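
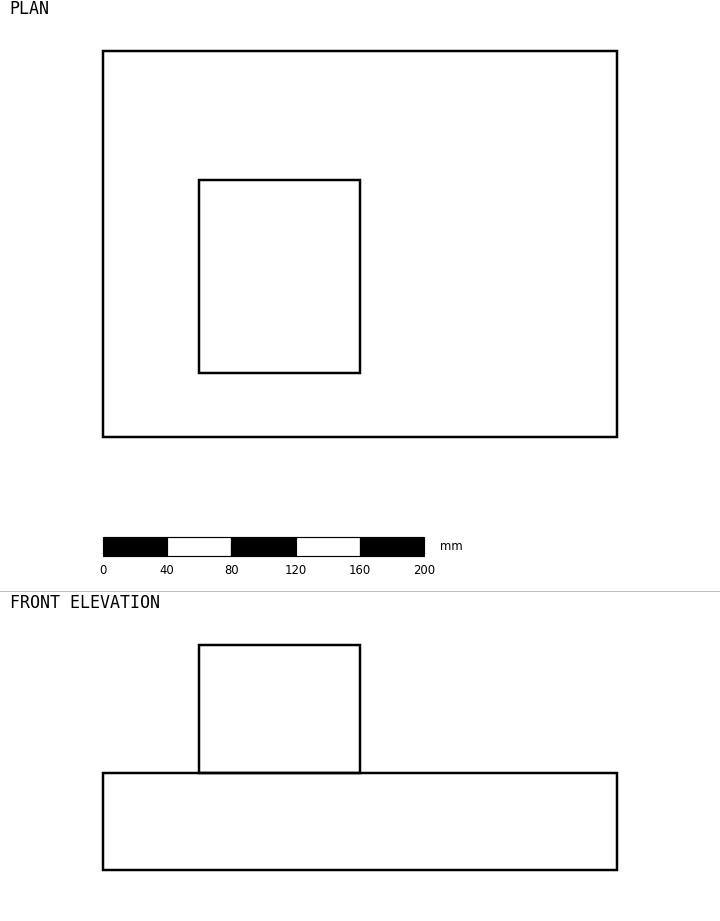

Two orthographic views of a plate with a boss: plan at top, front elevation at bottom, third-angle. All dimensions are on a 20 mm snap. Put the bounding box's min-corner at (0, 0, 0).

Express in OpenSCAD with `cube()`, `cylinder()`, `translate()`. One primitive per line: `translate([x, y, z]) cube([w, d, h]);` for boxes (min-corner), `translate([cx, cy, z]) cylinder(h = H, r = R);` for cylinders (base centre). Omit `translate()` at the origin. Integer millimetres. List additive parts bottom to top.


cube([320, 240, 60]);
translate([60, 40, 60]) cube([100, 120, 80]);


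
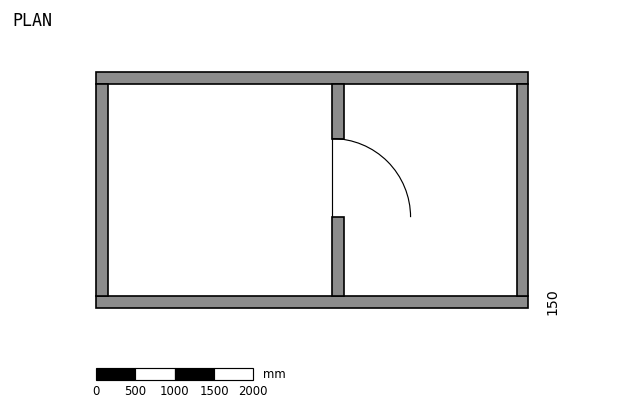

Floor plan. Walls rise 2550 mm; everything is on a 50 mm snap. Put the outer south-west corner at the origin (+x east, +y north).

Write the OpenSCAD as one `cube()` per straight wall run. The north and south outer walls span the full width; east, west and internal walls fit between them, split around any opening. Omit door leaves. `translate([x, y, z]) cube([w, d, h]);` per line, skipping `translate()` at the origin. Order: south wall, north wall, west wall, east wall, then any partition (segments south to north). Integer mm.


cube([5500, 150, 2550]);
translate([0, 2850, 0]) cube([5500, 150, 2550]);
translate([0, 150, 0]) cube([150, 2700, 2550]);
translate([5350, 150, 0]) cube([150, 2700, 2550]);
translate([3000, 150, 0]) cube([150, 1000, 2550]);
translate([3000, 2150, 0]) cube([150, 700, 2550]);


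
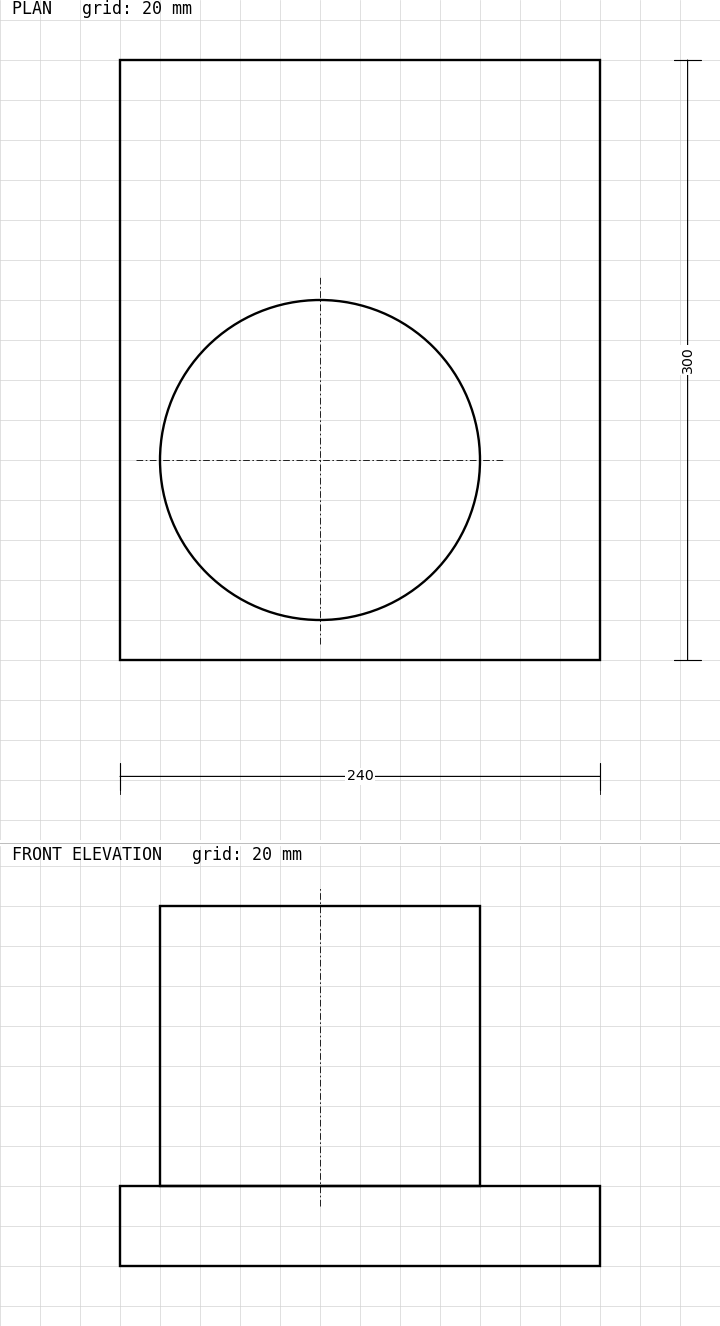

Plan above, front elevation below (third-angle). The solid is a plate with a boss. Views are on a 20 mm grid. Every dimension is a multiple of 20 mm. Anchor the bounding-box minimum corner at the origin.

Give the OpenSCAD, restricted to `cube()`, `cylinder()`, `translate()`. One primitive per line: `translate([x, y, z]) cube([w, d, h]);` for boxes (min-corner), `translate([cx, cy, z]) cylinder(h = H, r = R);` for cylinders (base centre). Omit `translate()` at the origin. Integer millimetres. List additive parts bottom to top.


cube([240, 300, 40]);
translate([100, 100, 40]) cylinder(h = 140, r = 80);


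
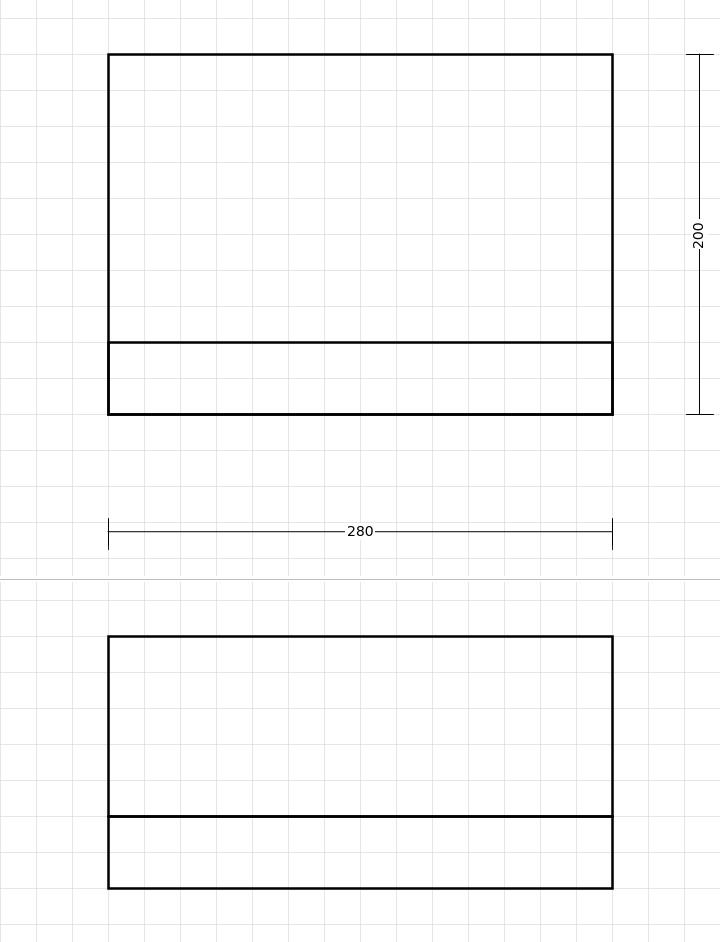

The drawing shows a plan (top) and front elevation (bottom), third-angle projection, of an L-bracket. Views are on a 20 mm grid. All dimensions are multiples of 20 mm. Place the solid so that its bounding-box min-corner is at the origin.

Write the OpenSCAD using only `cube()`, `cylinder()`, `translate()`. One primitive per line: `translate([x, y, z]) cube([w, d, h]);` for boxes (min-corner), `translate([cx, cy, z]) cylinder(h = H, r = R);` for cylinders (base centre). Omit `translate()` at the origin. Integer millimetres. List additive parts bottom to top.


cube([280, 200, 40]);
translate([0, 0, 40]) cube([280, 40, 100]);


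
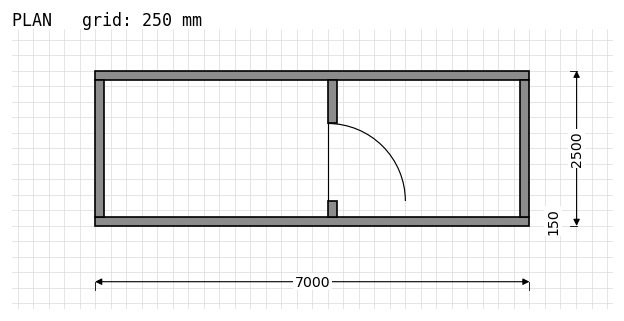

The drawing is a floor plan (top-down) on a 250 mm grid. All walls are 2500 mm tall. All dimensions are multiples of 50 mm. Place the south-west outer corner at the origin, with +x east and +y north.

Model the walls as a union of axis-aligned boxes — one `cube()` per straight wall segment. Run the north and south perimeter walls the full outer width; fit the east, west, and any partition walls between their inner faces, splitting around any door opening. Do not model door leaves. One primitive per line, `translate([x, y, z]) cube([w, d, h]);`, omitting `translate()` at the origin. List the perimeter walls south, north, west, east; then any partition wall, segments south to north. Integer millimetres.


cube([7000, 150, 2500]);
translate([0, 2350, 0]) cube([7000, 150, 2500]);
translate([0, 150, 0]) cube([150, 2200, 2500]);
translate([6850, 150, 0]) cube([150, 2200, 2500]);
translate([3750, 150, 0]) cube([150, 250, 2500]);
translate([3750, 1650, 0]) cube([150, 700, 2500]);


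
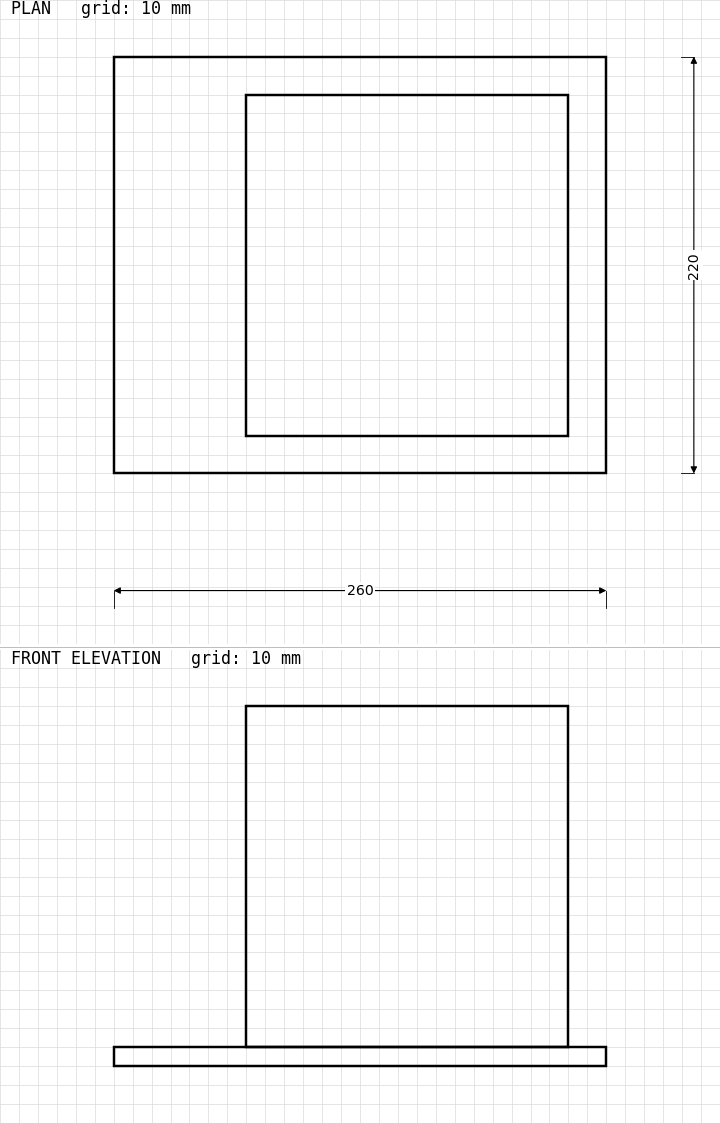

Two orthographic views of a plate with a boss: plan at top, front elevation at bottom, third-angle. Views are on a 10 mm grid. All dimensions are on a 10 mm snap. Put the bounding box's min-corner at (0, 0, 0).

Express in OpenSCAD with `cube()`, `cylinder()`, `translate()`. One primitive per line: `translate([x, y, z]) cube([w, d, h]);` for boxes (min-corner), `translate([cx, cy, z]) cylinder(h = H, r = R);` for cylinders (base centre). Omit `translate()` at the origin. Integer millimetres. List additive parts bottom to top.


cube([260, 220, 10]);
translate([70, 20, 10]) cube([170, 180, 180]);


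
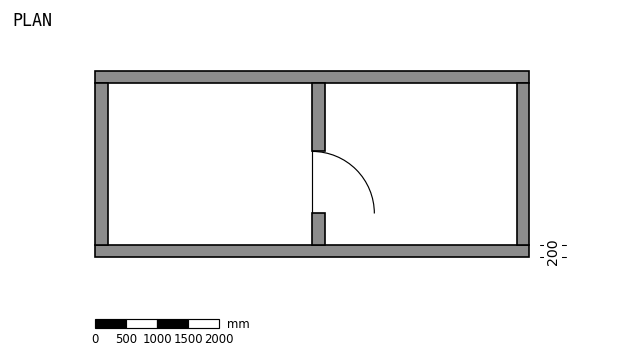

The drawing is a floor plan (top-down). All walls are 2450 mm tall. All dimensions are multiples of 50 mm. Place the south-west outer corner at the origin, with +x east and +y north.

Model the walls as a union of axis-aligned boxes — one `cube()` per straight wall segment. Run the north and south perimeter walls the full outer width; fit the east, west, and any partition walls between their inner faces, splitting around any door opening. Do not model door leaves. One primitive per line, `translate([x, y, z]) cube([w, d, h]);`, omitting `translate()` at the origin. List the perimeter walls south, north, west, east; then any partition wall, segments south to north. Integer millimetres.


cube([7000, 200, 2450]);
translate([0, 2800, 0]) cube([7000, 200, 2450]);
translate([0, 200, 0]) cube([200, 2600, 2450]);
translate([6800, 200, 0]) cube([200, 2600, 2450]);
translate([3500, 200, 0]) cube([200, 500, 2450]);
translate([3500, 1700, 0]) cube([200, 1100, 2450]);


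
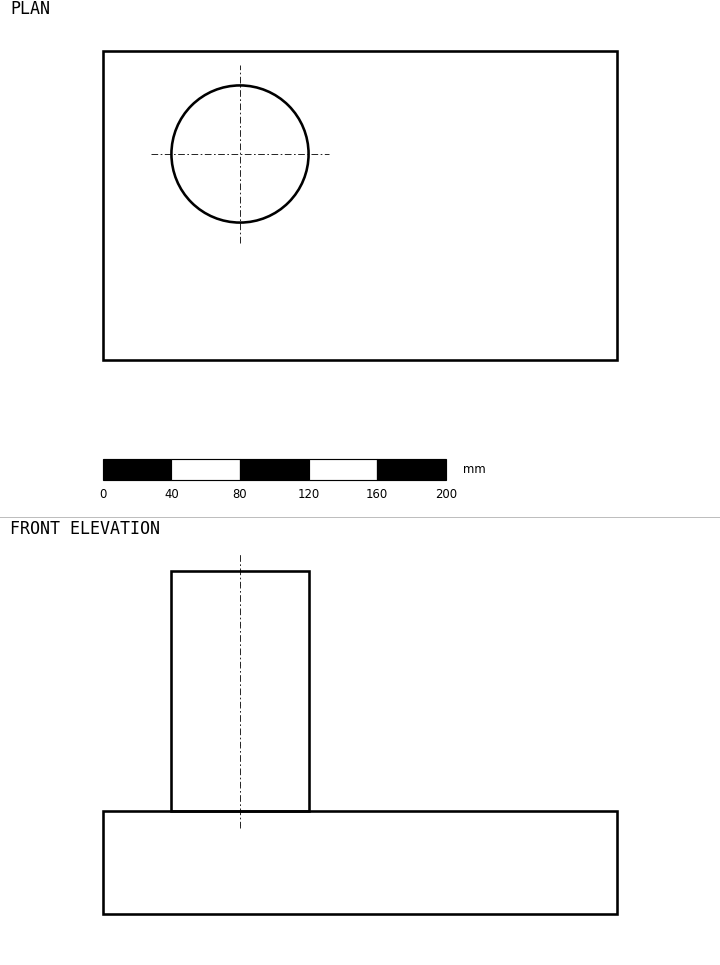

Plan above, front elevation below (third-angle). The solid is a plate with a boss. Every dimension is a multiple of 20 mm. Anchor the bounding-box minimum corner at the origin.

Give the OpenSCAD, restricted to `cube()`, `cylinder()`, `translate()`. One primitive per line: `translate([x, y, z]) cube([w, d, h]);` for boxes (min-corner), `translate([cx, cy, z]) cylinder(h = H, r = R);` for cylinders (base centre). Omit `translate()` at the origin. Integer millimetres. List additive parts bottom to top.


cube([300, 180, 60]);
translate([80, 120, 60]) cylinder(h = 140, r = 40);


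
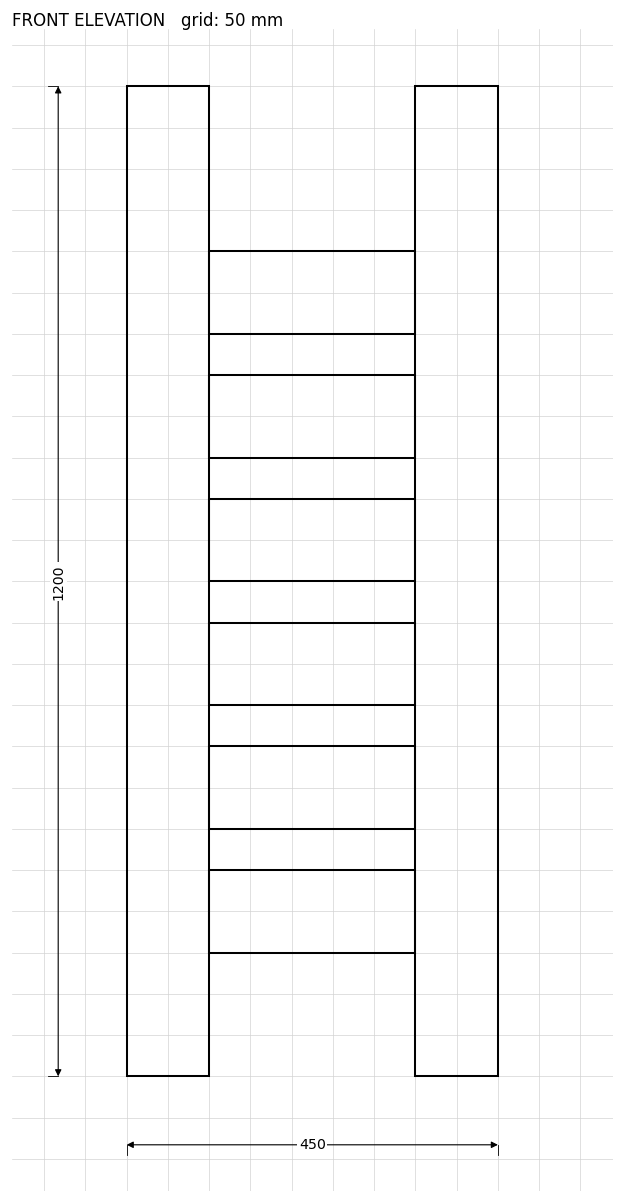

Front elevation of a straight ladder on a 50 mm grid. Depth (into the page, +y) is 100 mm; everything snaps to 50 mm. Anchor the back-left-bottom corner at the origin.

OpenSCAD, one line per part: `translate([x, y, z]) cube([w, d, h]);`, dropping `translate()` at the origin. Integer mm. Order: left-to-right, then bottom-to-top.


cube([100, 100, 1200]);
translate([100, 0, 150]) cube([250, 100, 100]);
translate([100, 0, 300]) cube([250, 100, 100]);
translate([100, 0, 450]) cube([250, 100, 100]);
translate([100, 0, 600]) cube([250, 100, 100]);
translate([100, 0, 750]) cube([250, 100, 100]);
translate([100, 0, 900]) cube([250, 100, 100]);
translate([350, 0, 0]) cube([100, 100, 1200]);


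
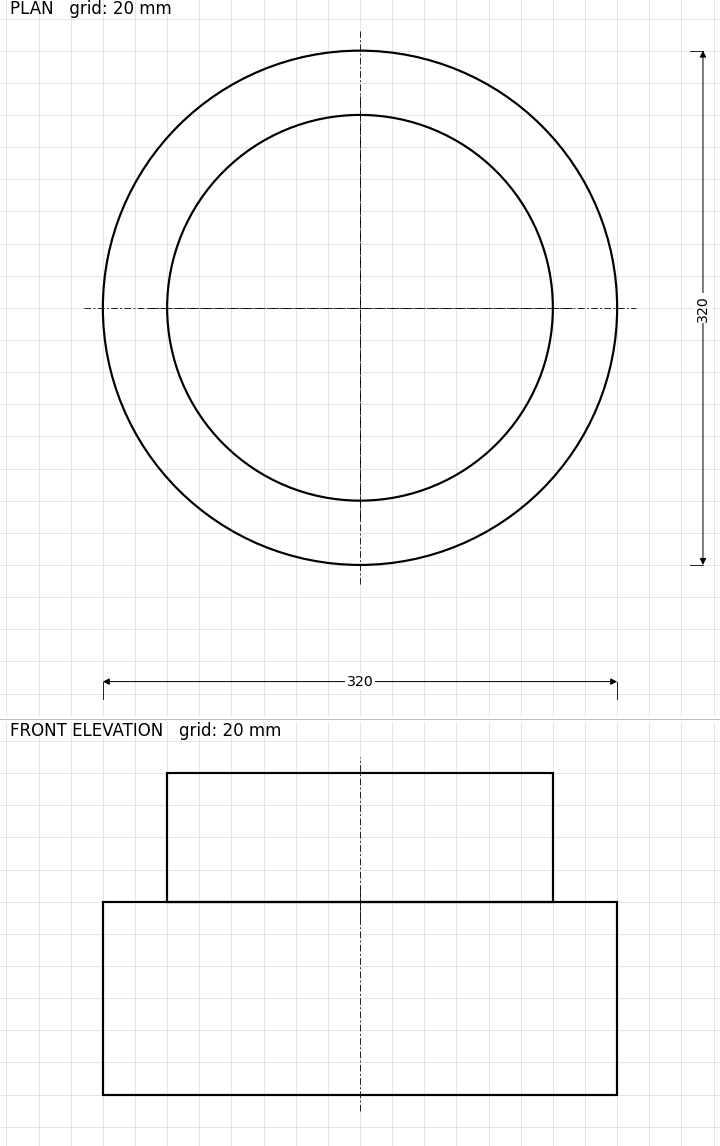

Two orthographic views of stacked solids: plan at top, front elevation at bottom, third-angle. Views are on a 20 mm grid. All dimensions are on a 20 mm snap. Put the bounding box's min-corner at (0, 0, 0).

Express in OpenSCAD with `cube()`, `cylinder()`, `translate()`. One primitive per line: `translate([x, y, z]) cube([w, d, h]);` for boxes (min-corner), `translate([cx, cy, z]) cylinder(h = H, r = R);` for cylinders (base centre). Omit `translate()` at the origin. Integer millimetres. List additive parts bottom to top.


translate([160, 160, 0]) cylinder(h = 120, r = 160);
translate([160, 160, 120]) cylinder(h = 80, r = 120);


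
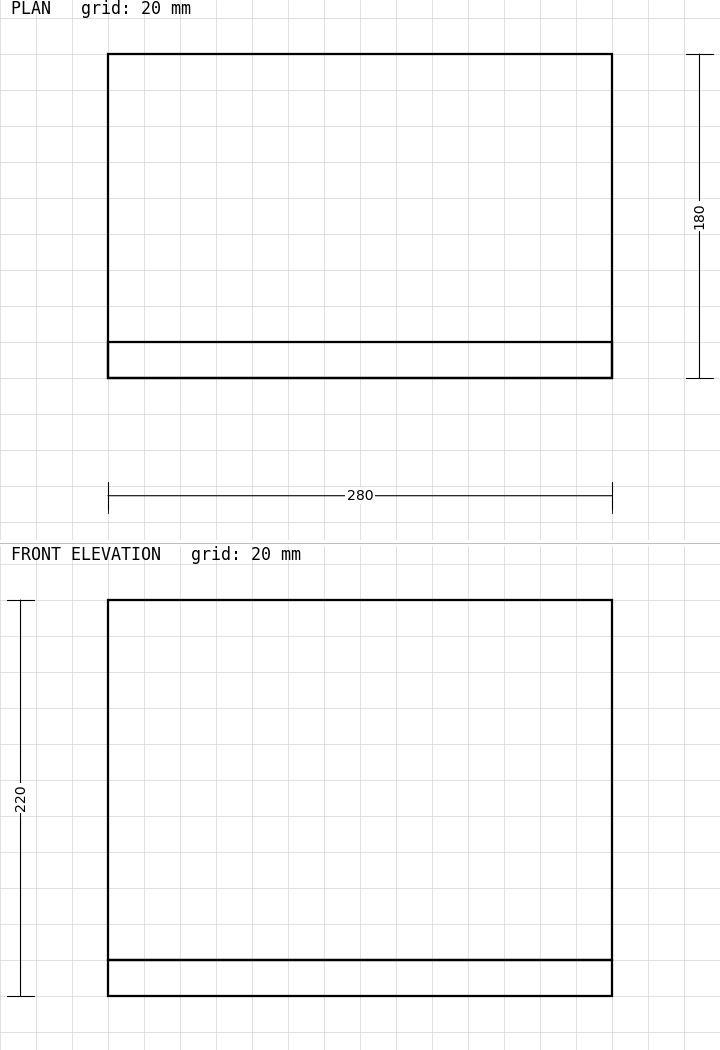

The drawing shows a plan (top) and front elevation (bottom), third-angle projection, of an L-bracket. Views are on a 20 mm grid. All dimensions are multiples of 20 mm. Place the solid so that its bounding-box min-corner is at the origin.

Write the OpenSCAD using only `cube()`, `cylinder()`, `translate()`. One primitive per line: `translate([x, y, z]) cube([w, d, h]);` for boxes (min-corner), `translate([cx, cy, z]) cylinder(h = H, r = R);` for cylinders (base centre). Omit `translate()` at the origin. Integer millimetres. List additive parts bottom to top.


cube([280, 180, 20]);
translate([0, 0, 20]) cube([280, 20, 200]);


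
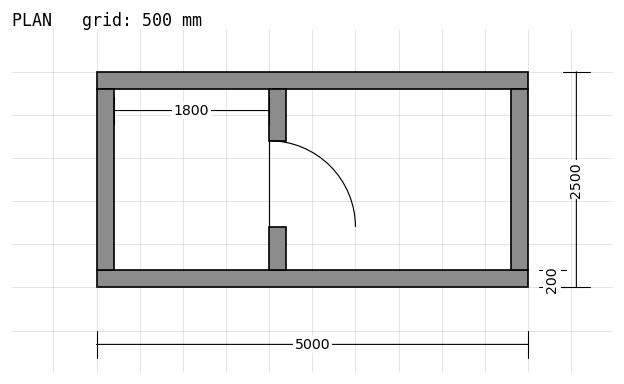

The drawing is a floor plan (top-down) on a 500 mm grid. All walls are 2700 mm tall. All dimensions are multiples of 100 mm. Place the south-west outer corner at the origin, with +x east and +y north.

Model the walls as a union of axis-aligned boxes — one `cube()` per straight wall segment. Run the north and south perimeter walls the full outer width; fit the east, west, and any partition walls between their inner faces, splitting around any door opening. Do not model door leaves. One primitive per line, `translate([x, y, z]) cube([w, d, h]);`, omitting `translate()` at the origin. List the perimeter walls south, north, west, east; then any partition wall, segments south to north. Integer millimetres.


cube([5000, 200, 2700]);
translate([0, 2300, 0]) cube([5000, 200, 2700]);
translate([0, 200, 0]) cube([200, 2100, 2700]);
translate([4800, 200, 0]) cube([200, 2100, 2700]);
translate([2000, 200, 0]) cube([200, 500, 2700]);
translate([2000, 1700, 0]) cube([200, 600, 2700]);


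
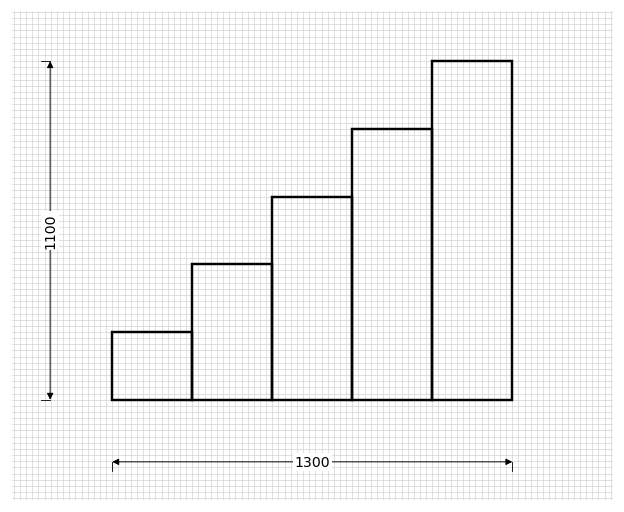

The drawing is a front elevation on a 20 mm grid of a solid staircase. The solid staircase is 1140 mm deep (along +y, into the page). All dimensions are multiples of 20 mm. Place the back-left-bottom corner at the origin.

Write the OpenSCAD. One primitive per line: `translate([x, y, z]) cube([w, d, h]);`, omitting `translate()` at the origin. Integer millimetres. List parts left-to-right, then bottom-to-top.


cube([260, 1140, 220]);
translate([260, 0, 0]) cube([260, 1140, 440]);
translate([520, 0, 0]) cube([260, 1140, 660]);
translate([780, 0, 0]) cube([260, 1140, 880]);
translate([1040, 0, 0]) cube([260, 1140, 1100]);


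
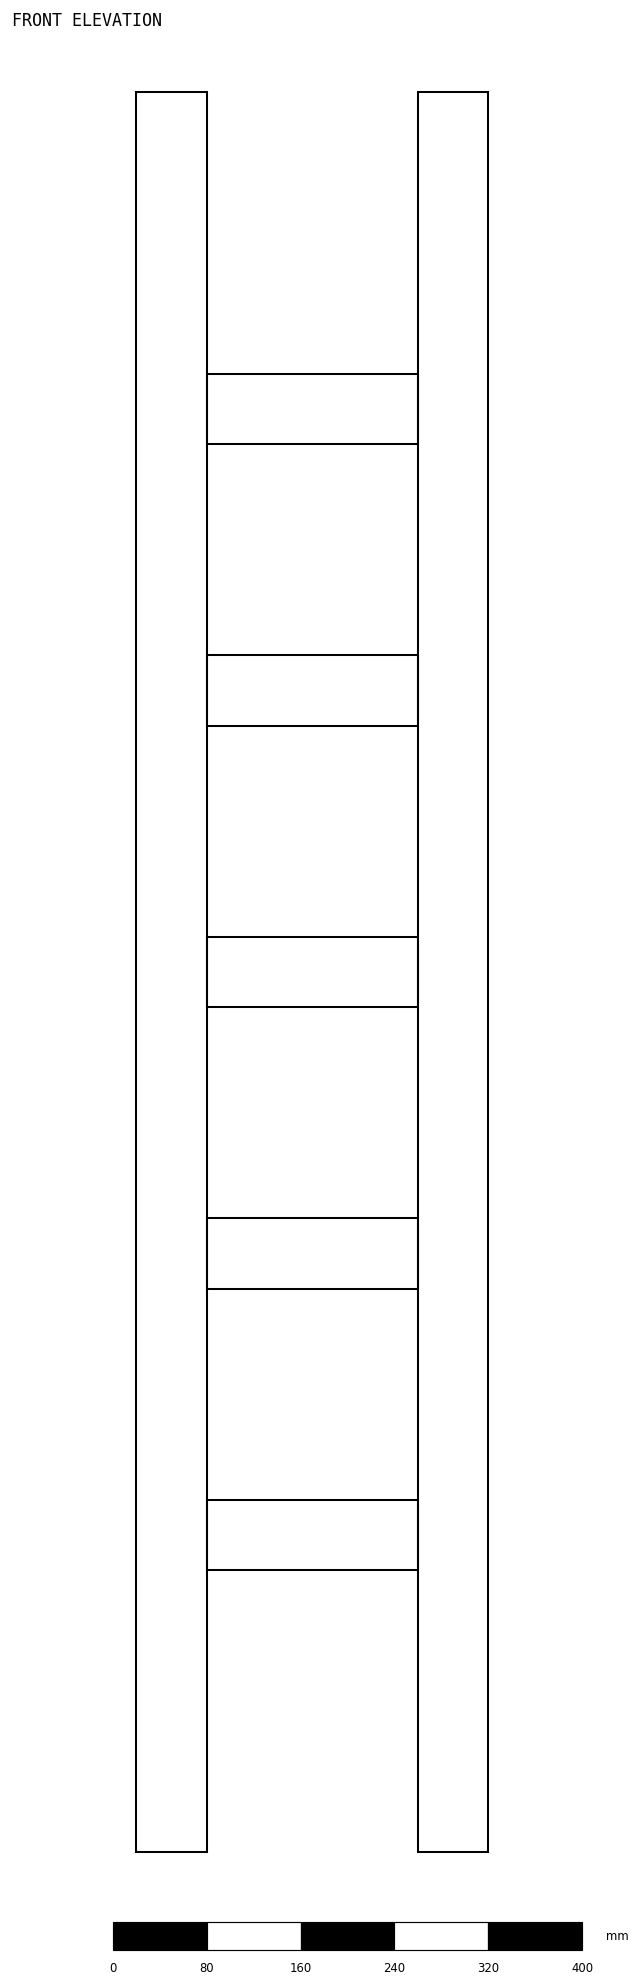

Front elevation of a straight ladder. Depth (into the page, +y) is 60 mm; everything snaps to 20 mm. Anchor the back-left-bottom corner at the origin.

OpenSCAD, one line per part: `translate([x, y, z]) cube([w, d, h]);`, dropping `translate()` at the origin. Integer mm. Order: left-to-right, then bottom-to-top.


cube([60, 60, 1500]);
translate([60, 0, 240]) cube([180, 60, 60]);
translate([60, 0, 480]) cube([180, 60, 60]);
translate([60, 0, 720]) cube([180, 60, 60]);
translate([60, 0, 960]) cube([180, 60, 60]);
translate([60, 0, 1200]) cube([180, 60, 60]);
translate([240, 0, 0]) cube([60, 60, 1500]);


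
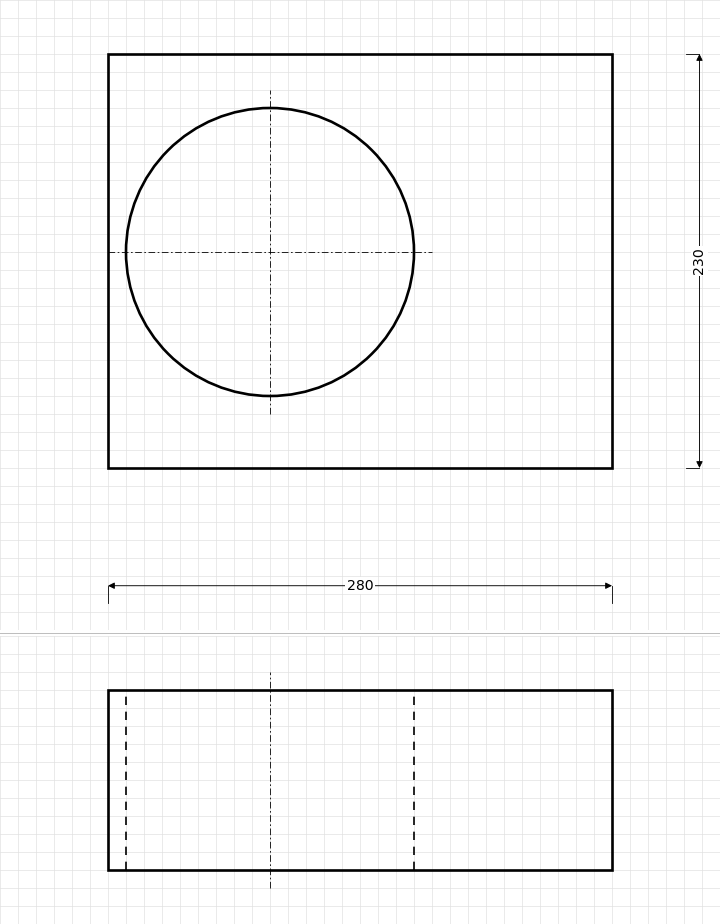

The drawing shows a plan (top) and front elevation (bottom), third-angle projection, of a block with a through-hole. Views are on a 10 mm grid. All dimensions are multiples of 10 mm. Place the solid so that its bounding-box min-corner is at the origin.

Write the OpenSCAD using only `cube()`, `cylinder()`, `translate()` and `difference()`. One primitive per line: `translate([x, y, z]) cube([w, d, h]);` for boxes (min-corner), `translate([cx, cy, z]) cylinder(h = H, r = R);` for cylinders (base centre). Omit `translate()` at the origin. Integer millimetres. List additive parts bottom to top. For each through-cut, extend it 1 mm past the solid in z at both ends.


difference() {
  cube([280, 230, 100]);
  translate([90, 120, -1]) cylinder(h = 102, r = 80);
}


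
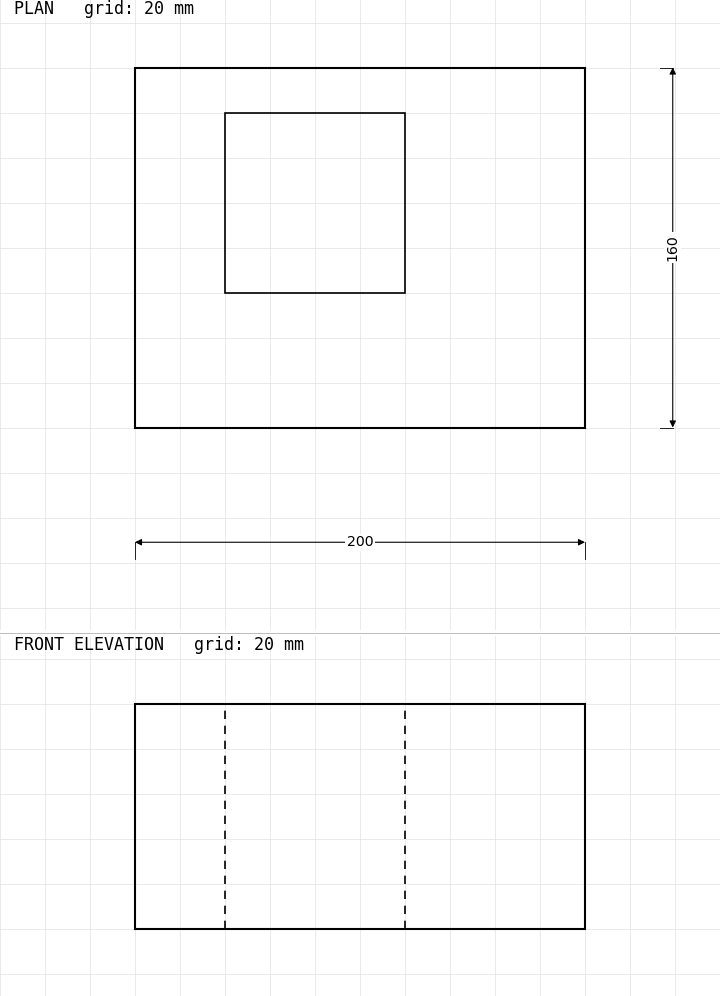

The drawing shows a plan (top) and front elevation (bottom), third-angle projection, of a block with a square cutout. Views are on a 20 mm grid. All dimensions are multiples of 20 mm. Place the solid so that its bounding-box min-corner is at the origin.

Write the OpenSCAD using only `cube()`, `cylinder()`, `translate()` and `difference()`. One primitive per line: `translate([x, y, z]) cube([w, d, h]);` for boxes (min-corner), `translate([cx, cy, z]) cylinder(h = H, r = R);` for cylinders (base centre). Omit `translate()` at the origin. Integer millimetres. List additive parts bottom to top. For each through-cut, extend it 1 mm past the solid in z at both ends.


difference() {
  cube([200, 160, 100]);
  translate([40, 60, -1]) cube([80, 80, 102]);
}


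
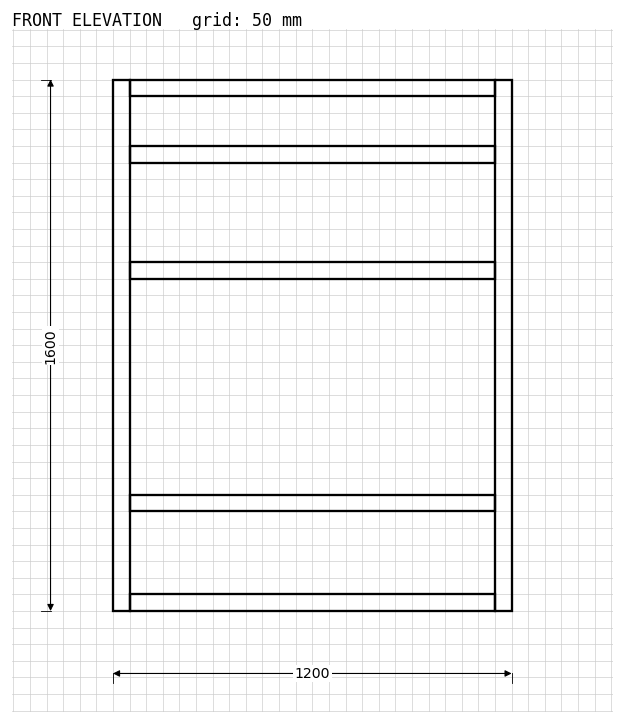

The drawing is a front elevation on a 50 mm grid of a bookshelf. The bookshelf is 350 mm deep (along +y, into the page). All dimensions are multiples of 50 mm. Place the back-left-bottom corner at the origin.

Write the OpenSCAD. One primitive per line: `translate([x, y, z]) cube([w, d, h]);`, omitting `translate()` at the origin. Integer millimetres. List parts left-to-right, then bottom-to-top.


cube([50, 350, 1600]);
translate([50, 0, 0]) cube([1100, 350, 50]);
translate([50, 0, 300]) cube([1100, 350, 50]);
translate([50, 0, 1000]) cube([1100, 350, 50]);
translate([50, 0, 1350]) cube([1100, 350, 50]);
translate([50, 0, 1550]) cube([1100, 350, 50]);
translate([1150, 0, 0]) cube([50, 350, 1600]);


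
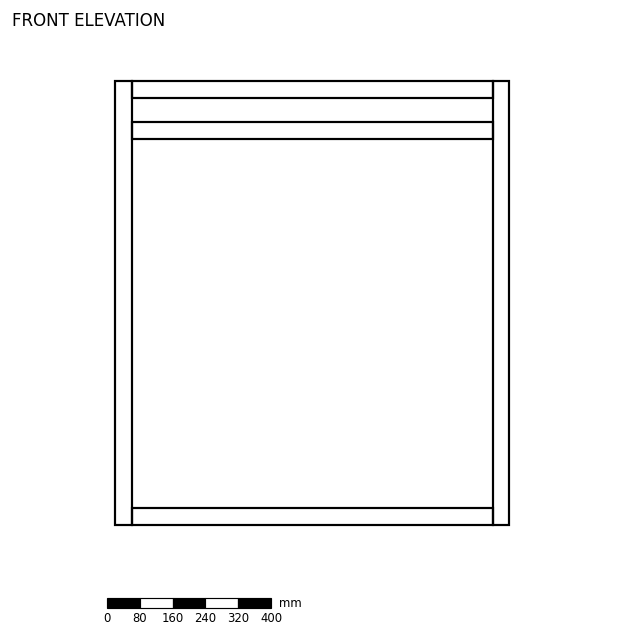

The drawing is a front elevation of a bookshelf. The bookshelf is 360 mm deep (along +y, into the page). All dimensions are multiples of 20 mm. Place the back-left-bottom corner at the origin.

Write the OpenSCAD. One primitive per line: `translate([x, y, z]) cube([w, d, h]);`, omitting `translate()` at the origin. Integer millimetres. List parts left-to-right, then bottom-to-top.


cube([40, 360, 1080]);
translate([40, 0, 0]) cube([880, 360, 40]);
translate([40, 0, 940]) cube([880, 360, 40]);
translate([40, 0, 1040]) cube([880, 360, 40]);
translate([920, 0, 0]) cube([40, 360, 1080]);


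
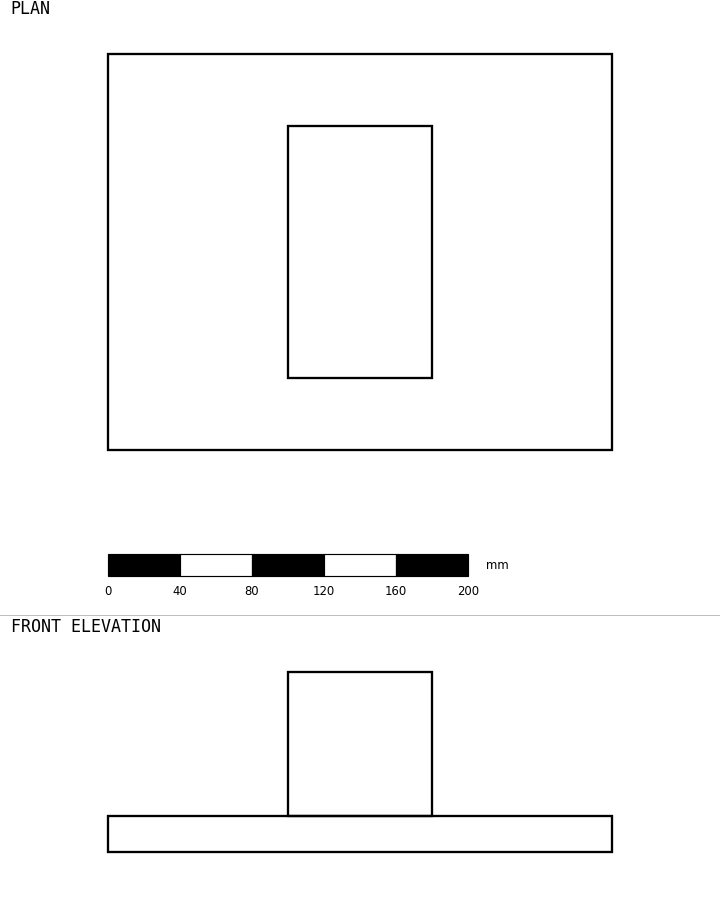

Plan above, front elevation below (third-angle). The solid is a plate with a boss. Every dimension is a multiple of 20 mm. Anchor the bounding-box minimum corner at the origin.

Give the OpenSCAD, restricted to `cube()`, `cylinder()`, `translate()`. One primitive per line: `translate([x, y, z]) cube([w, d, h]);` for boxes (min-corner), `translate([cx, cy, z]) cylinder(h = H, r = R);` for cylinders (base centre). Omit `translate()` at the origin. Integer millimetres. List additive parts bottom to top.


cube([280, 220, 20]);
translate([100, 40, 20]) cube([80, 140, 80]);


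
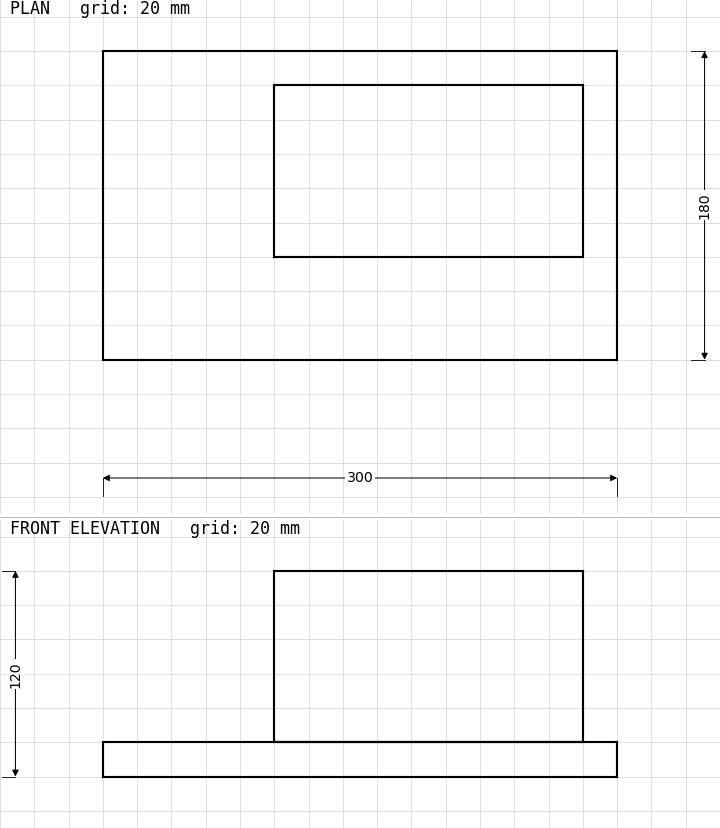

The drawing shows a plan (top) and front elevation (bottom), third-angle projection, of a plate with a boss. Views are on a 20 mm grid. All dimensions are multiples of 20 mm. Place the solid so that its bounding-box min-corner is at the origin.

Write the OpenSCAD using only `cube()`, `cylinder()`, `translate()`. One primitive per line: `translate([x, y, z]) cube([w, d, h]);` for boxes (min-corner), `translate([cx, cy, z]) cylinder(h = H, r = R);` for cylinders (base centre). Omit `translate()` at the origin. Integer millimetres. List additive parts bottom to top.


cube([300, 180, 20]);
translate([100, 60, 20]) cube([180, 100, 100]);


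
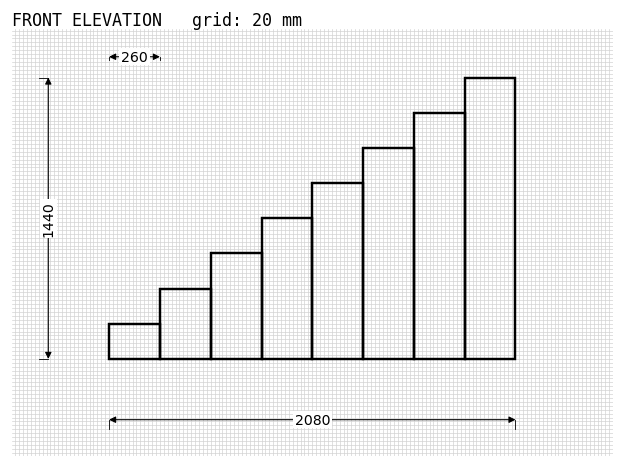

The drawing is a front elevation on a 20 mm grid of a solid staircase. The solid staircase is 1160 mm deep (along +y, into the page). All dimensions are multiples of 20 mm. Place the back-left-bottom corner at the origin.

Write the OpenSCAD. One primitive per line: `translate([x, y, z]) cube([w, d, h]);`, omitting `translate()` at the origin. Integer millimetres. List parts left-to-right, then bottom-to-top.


cube([260, 1160, 180]);
translate([260, 0, 0]) cube([260, 1160, 360]);
translate([520, 0, 0]) cube([260, 1160, 540]);
translate([780, 0, 0]) cube([260, 1160, 720]);
translate([1040, 0, 0]) cube([260, 1160, 900]);
translate([1300, 0, 0]) cube([260, 1160, 1080]);
translate([1560, 0, 0]) cube([260, 1160, 1260]);
translate([1820, 0, 0]) cube([260, 1160, 1440]);


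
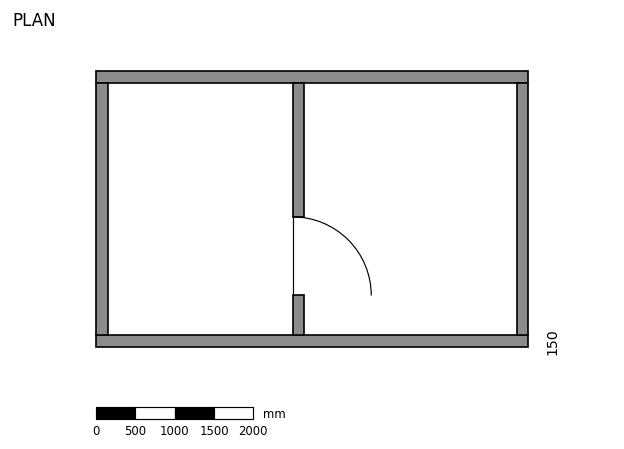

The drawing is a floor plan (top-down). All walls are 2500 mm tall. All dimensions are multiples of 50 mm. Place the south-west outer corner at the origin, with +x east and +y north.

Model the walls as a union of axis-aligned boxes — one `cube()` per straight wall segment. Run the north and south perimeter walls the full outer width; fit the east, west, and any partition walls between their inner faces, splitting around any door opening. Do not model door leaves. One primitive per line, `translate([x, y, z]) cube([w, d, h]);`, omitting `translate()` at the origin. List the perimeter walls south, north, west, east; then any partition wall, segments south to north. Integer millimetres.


cube([5500, 150, 2500]);
translate([0, 3350, 0]) cube([5500, 150, 2500]);
translate([0, 150, 0]) cube([150, 3200, 2500]);
translate([5350, 150, 0]) cube([150, 3200, 2500]);
translate([2500, 150, 0]) cube([150, 500, 2500]);
translate([2500, 1650, 0]) cube([150, 1700, 2500]);


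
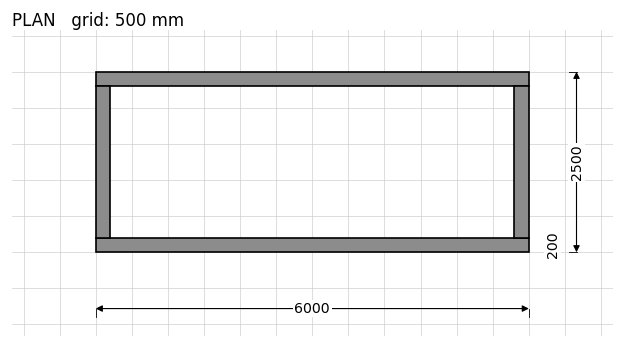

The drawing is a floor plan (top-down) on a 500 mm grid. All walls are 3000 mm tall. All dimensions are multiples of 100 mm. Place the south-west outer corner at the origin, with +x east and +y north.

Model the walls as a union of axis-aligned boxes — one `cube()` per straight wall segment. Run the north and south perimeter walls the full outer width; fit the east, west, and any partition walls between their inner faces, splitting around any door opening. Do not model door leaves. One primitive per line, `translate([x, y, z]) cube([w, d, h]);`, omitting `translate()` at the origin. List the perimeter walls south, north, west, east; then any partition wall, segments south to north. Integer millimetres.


cube([6000, 200, 3000]);
translate([0, 2300, 0]) cube([6000, 200, 3000]);
translate([0, 200, 0]) cube([200, 2100, 3000]);
translate([5800, 200, 0]) cube([200, 2100, 3000]);


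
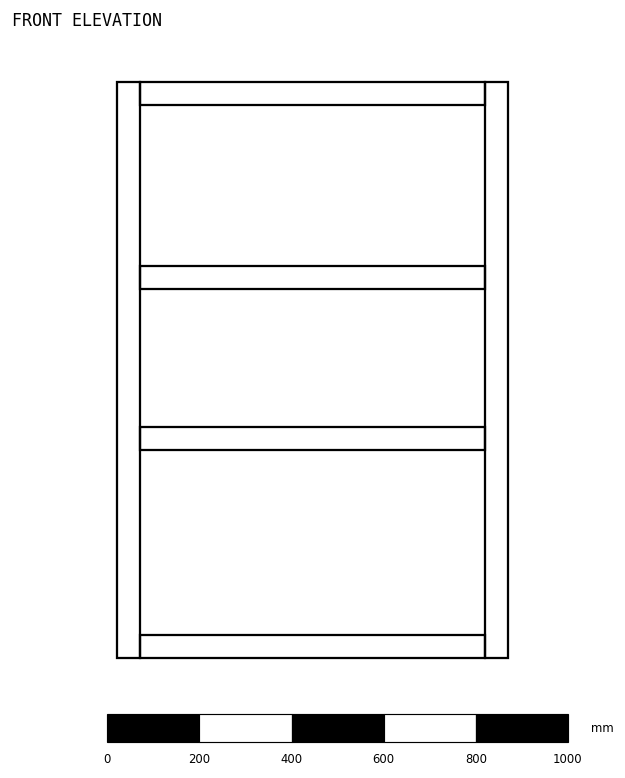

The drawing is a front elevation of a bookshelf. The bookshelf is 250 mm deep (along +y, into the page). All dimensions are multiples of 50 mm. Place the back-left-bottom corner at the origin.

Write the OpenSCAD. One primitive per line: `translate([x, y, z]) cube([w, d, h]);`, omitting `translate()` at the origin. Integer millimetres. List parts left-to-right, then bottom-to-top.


cube([50, 250, 1250]);
translate([50, 0, 0]) cube([750, 250, 50]);
translate([50, 0, 450]) cube([750, 250, 50]);
translate([50, 0, 800]) cube([750, 250, 50]);
translate([50, 0, 1200]) cube([750, 250, 50]);
translate([800, 0, 0]) cube([50, 250, 1250]);


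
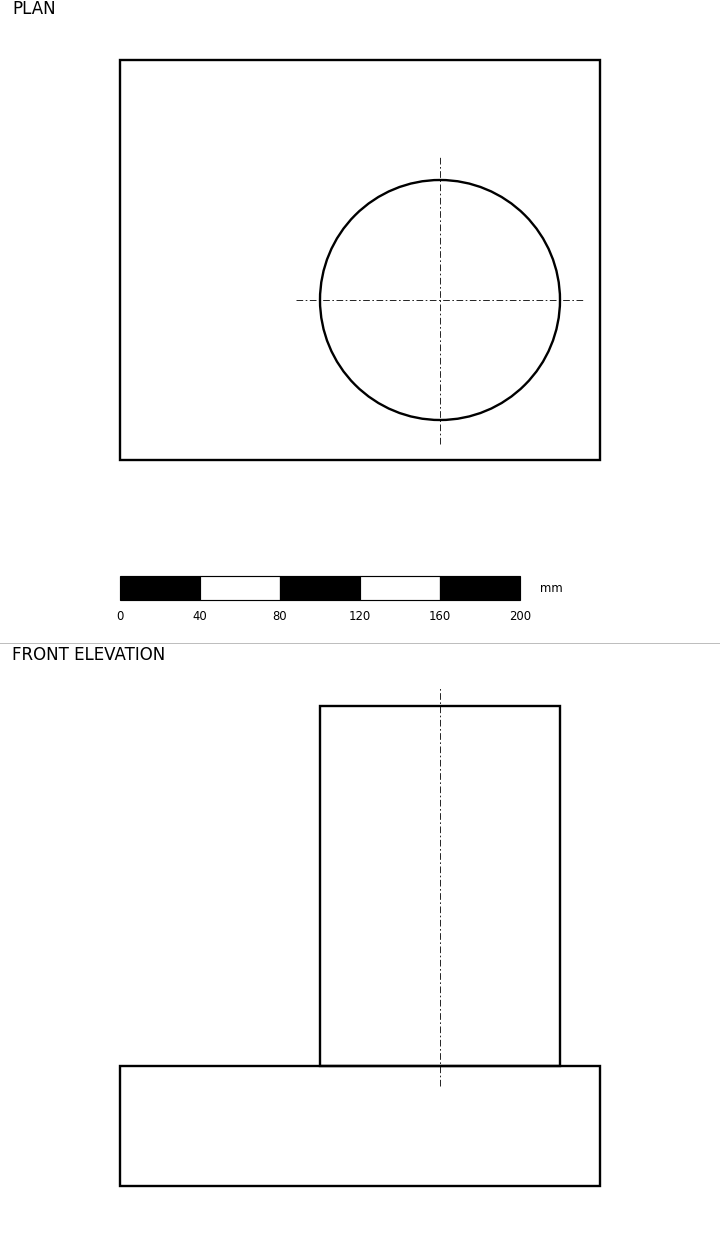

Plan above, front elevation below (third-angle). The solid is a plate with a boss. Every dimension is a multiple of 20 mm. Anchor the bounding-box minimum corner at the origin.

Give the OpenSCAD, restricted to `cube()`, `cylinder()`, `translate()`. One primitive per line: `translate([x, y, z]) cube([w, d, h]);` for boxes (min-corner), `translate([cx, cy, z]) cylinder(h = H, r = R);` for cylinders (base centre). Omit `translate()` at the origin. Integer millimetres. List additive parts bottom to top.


cube([240, 200, 60]);
translate([160, 80, 60]) cylinder(h = 180, r = 60);


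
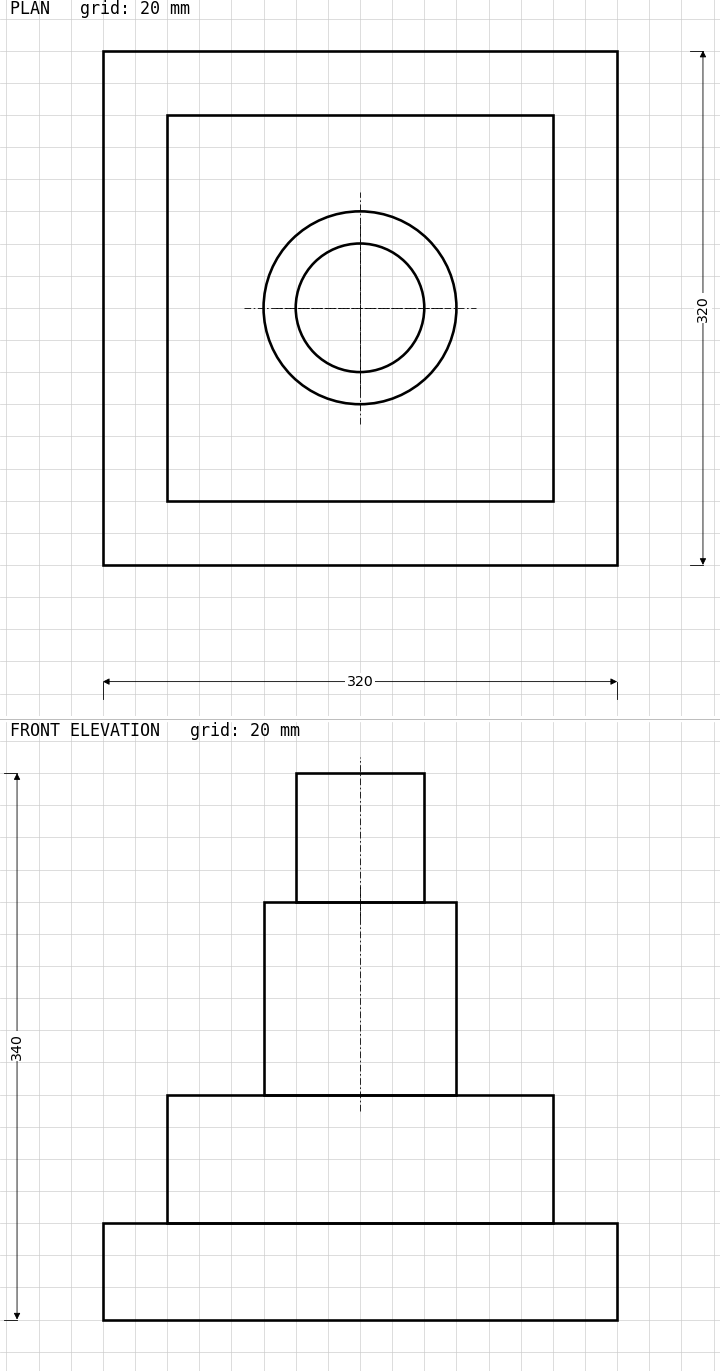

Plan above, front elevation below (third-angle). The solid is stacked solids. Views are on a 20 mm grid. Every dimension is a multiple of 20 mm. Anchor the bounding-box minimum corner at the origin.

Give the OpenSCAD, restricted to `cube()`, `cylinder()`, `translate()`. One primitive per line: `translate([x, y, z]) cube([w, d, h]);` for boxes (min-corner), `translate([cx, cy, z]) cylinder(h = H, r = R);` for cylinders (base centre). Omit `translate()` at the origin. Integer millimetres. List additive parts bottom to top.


cube([320, 320, 60]);
translate([40, 40, 60]) cube([240, 240, 80]);
translate([160, 160, 140]) cylinder(h = 120, r = 60);
translate([160, 160, 260]) cylinder(h = 80, r = 40);


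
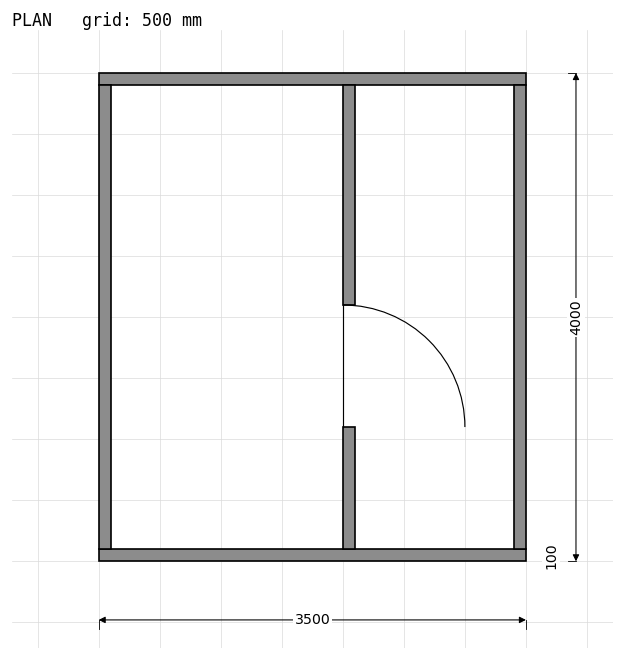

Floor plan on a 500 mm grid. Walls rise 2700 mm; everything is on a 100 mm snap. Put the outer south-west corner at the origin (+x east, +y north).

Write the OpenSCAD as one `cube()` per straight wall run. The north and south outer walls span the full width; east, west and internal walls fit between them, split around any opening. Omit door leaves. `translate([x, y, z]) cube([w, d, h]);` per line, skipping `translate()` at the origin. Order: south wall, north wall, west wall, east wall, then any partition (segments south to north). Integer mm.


cube([3500, 100, 2700]);
translate([0, 3900, 0]) cube([3500, 100, 2700]);
translate([0, 100, 0]) cube([100, 3800, 2700]);
translate([3400, 100, 0]) cube([100, 3800, 2700]);
translate([2000, 100, 0]) cube([100, 1000, 2700]);
translate([2000, 2100, 0]) cube([100, 1800, 2700]);


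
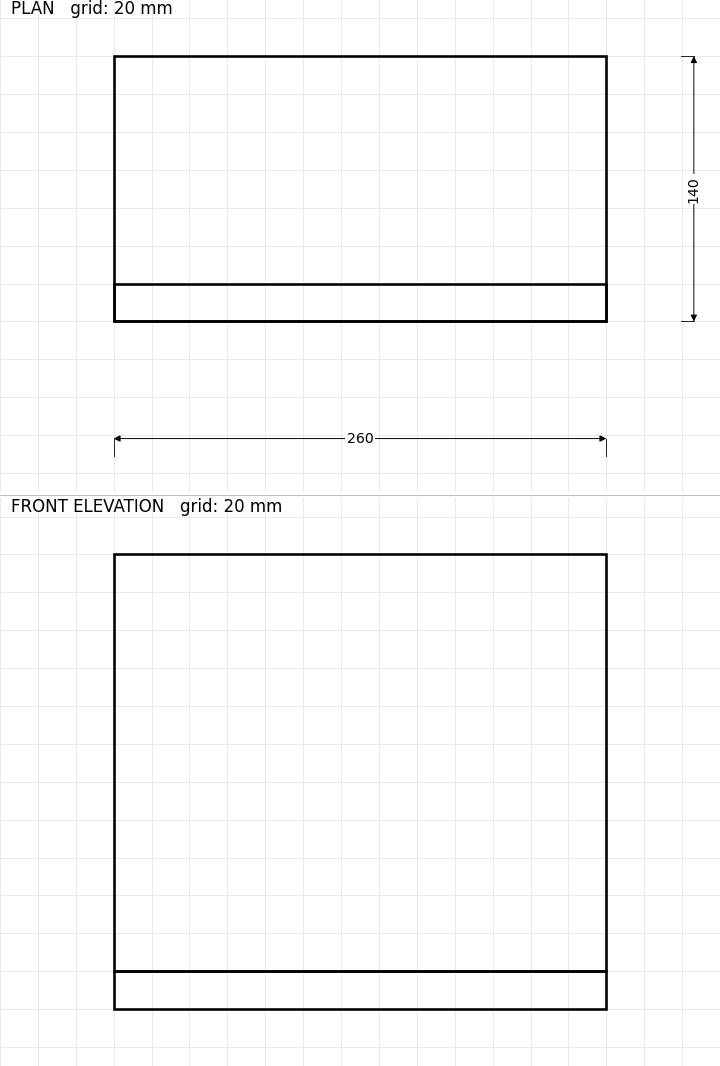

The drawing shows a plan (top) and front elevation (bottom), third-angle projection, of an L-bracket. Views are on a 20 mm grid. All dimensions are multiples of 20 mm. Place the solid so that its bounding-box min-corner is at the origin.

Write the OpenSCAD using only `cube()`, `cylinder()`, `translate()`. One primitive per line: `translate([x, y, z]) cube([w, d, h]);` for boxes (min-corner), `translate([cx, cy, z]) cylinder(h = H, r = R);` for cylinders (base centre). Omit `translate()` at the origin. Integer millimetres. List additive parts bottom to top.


cube([260, 140, 20]);
translate([0, 0, 20]) cube([260, 20, 220]);


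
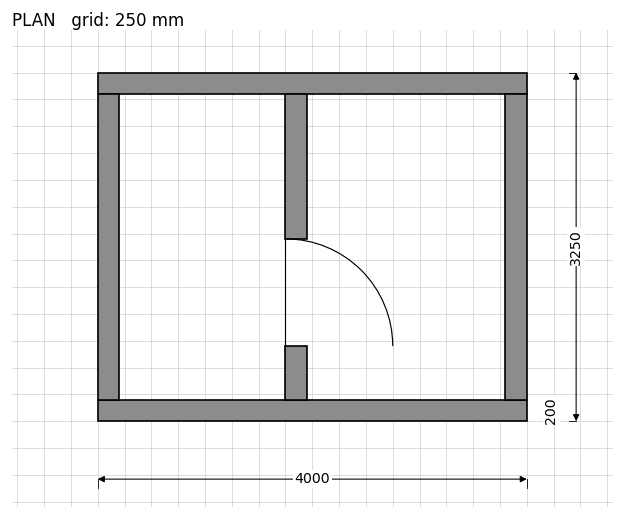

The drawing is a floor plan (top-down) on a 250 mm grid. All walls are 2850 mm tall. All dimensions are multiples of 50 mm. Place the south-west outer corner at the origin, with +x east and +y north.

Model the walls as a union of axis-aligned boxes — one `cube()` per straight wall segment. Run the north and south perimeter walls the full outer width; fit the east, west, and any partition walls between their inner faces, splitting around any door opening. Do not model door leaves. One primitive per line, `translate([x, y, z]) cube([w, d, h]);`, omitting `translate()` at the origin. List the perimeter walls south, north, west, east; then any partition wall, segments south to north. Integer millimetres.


cube([4000, 200, 2850]);
translate([0, 3050, 0]) cube([4000, 200, 2850]);
translate([0, 200, 0]) cube([200, 2850, 2850]);
translate([3800, 200, 0]) cube([200, 2850, 2850]);
translate([1750, 200, 0]) cube([200, 500, 2850]);
translate([1750, 1700, 0]) cube([200, 1350, 2850]);


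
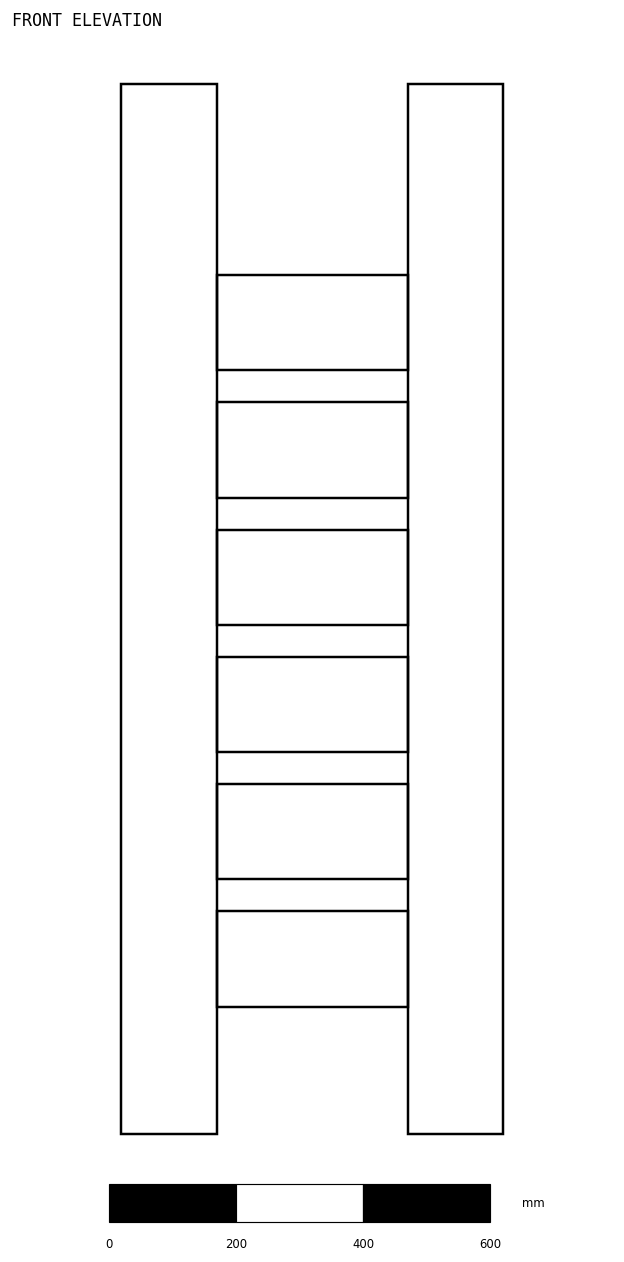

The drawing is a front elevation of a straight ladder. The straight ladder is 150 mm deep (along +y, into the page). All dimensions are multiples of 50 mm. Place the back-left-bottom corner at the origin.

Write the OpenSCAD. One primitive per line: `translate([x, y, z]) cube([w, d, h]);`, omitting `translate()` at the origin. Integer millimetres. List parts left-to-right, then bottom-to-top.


cube([150, 150, 1650]);
translate([150, 0, 200]) cube([300, 150, 150]);
translate([150, 0, 400]) cube([300, 150, 150]);
translate([150, 0, 600]) cube([300, 150, 150]);
translate([150, 0, 800]) cube([300, 150, 150]);
translate([150, 0, 1000]) cube([300, 150, 150]);
translate([150, 0, 1200]) cube([300, 150, 150]);
translate([450, 0, 0]) cube([150, 150, 1650]);


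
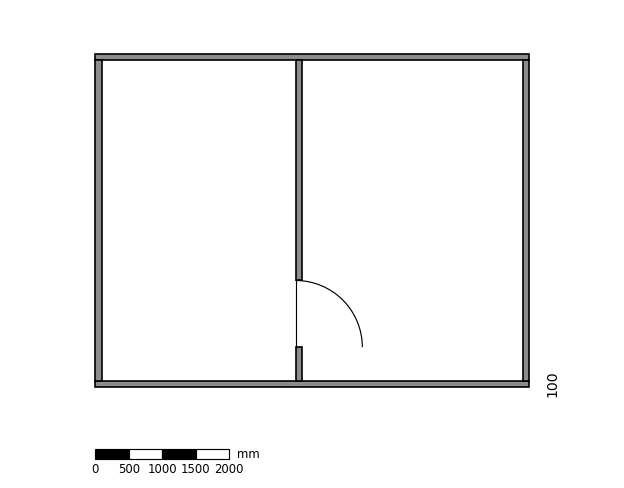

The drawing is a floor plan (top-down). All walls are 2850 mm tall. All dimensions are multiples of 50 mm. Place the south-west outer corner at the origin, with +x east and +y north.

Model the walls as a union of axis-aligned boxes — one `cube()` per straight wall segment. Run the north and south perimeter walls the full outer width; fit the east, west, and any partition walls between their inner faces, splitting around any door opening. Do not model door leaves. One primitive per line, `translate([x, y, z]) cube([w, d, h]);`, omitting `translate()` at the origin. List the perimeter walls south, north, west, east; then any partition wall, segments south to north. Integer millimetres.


cube([6500, 100, 2850]);
translate([0, 4900, 0]) cube([6500, 100, 2850]);
translate([0, 100, 0]) cube([100, 4800, 2850]);
translate([6400, 100, 0]) cube([100, 4800, 2850]);
translate([3000, 100, 0]) cube([100, 500, 2850]);
translate([3000, 1600, 0]) cube([100, 3300, 2850]);


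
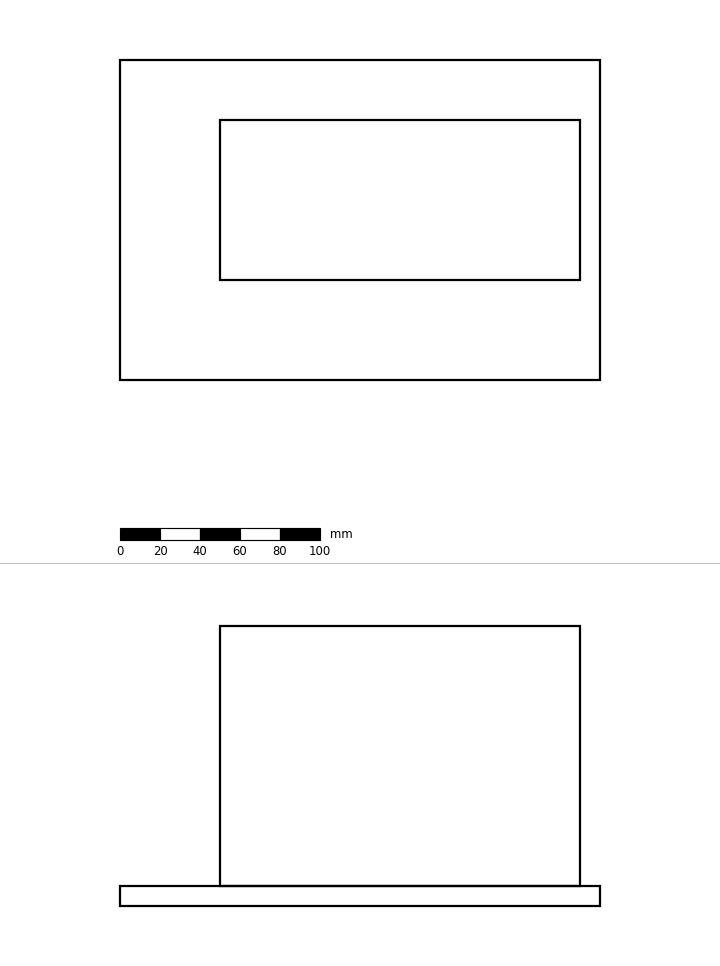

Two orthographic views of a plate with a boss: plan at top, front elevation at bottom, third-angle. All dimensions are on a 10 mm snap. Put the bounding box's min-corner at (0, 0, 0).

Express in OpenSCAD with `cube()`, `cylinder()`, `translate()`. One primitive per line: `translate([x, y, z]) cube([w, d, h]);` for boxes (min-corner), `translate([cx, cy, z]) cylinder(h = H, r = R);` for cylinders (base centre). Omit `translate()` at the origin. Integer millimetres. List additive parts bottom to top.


cube([240, 160, 10]);
translate([50, 50, 10]) cube([180, 80, 130]);


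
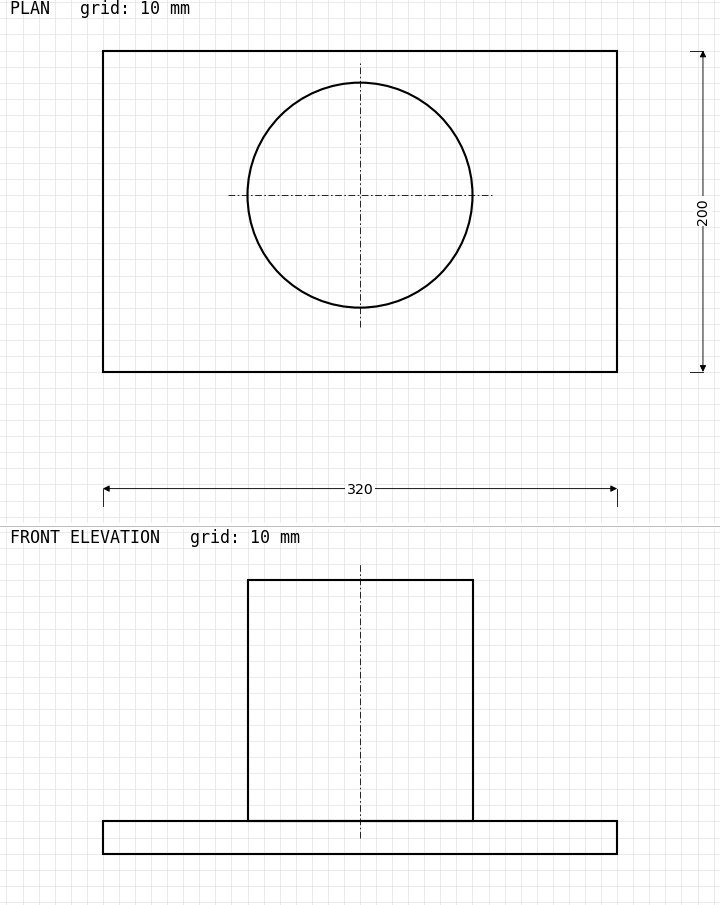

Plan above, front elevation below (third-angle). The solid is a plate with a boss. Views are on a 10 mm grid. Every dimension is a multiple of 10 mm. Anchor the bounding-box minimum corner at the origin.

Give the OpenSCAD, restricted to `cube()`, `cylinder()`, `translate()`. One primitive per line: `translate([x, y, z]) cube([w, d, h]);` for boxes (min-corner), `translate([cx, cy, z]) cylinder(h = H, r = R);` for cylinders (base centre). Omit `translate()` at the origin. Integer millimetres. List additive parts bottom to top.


cube([320, 200, 20]);
translate([160, 110, 20]) cylinder(h = 150, r = 70);


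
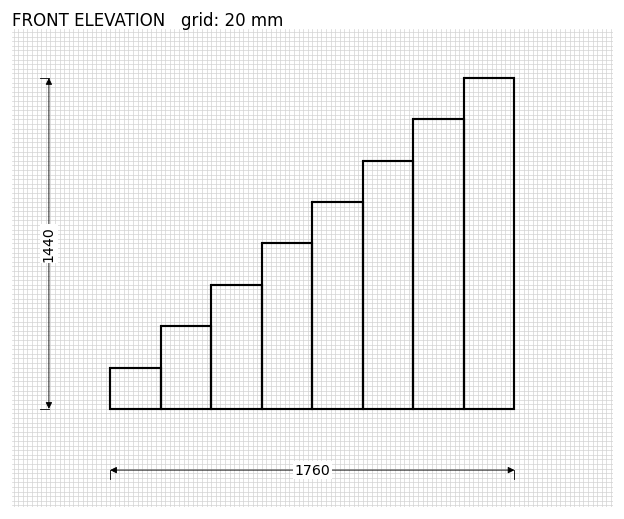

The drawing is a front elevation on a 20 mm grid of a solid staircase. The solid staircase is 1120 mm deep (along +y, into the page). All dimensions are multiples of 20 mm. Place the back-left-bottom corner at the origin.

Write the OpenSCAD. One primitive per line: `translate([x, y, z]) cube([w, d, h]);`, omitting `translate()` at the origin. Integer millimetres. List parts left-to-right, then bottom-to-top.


cube([220, 1120, 180]);
translate([220, 0, 0]) cube([220, 1120, 360]);
translate([440, 0, 0]) cube([220, 1120, 540]);
translate([660, 0, 0]) cube([220, 1120, 720]);
translate([880, 0, 0]) cube([220, 1120, 900]);
translate([1100, 0, 0]) cube([220, 1120, 1080]);
translate([1320, 0, 0]) cube([220, 1120, 1260]);
translate([1540, 0, 0]) cube([220, 1120, 1440]);


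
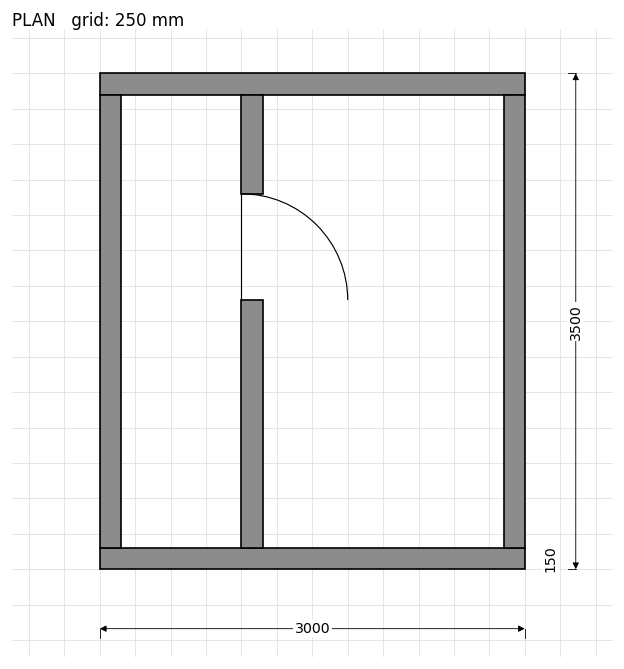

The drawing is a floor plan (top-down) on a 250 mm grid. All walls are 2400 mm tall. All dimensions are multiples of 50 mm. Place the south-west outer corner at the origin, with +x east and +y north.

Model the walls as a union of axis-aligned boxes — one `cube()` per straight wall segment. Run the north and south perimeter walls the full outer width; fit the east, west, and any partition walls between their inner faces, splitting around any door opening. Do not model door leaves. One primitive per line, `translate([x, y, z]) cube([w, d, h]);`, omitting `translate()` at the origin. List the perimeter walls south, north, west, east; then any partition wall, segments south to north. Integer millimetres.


cube([3000, 150, 2400]);
translate([0, 3350, 0]) cube([3000, 150, 2400]);
translate([0, 150, 0]) cube([150, 3200, 2400]);
translate([2850, 150, 0]) cube([150, 3200, 2400]);
translate([1000, 150, 0]) cube([150, 1750, 2400]);
translate([1000, 2650, 0]) cube([150, 700, 2400]);


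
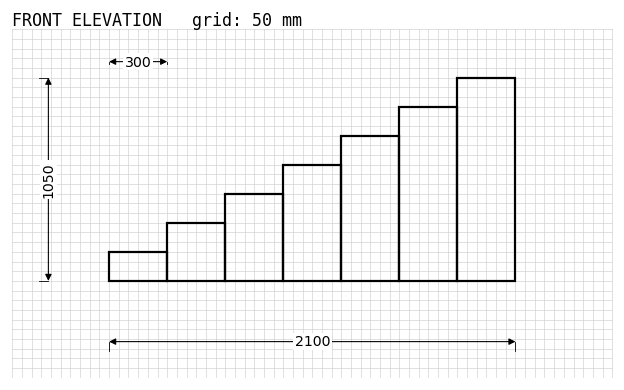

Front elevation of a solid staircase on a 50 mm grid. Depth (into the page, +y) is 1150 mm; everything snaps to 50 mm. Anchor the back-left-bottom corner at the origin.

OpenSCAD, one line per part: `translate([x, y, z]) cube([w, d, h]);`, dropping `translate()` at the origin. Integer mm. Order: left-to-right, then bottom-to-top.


cube([300, 1150, 150]);
translate([300, 0, 0]) cube([300, 1150, 300]);
translate([600, 0, 0]) cube([300, 1150, 450]);
translate([900, 0, 0]) cube([300, 1150, 600]);
translate([1200, 0, 0]) cube([300, 1150, 750]);
translate([1500, 0, 0]) cube([300, 1150, 900]);
translate([1800, 0, 0]) cube([300, 1150, 1050]);


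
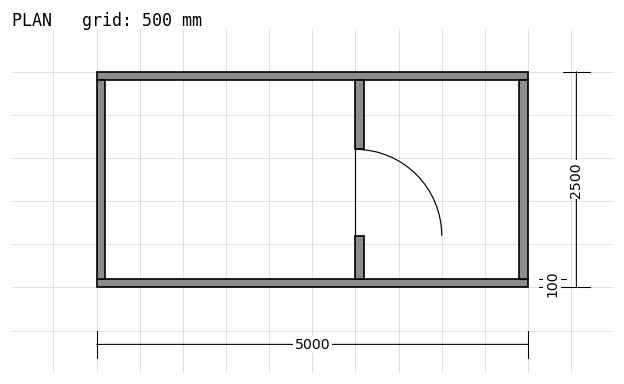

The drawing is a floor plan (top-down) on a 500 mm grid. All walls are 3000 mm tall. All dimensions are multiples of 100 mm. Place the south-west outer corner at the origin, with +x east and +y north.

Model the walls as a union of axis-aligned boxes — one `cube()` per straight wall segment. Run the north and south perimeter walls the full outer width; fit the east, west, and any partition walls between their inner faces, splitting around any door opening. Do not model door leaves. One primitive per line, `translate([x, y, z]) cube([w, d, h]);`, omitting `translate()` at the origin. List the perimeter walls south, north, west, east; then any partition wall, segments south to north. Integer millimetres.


cube([5000, 100, 3000]);
translate([0, 2400, 0]) cube([5000, 100, 3000]);
translate([0, 100, 0]) cube([100, 2300, 3000]);
translate([4900, 100, 0]) cube([100, 2300, 3000]);
translate([3000, 100, 0]) cube([100, 500, 3000]);
translate([3000, 1600, 0]) cube([100, 800, 3000]);


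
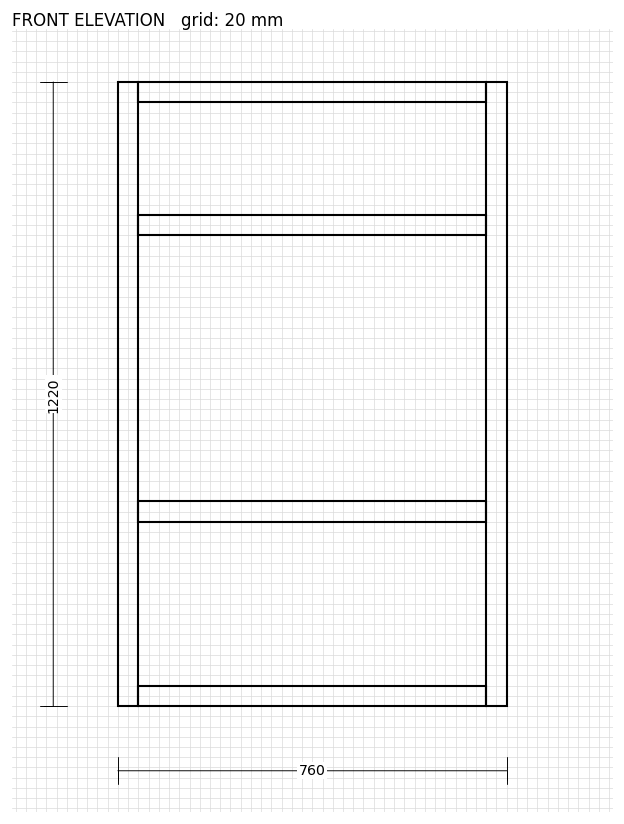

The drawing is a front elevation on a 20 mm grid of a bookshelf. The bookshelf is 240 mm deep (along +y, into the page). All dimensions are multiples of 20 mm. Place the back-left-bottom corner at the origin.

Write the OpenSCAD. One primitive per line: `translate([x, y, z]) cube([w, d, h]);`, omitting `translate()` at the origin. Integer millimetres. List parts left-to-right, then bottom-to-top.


cube([40, 240, 1220]);
translate([40, 0, 0]) cube([680, 240, 40]);
translate([40, 0, 360]) cube([680, 240, 40]);
translate([40, 0, 920]) cube([680, 240, 40]);
translate([40, 0, 1180]) cube([680, 240, 40]);
translate([720, 0, 0]) cube([40, 240, 1220]);
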